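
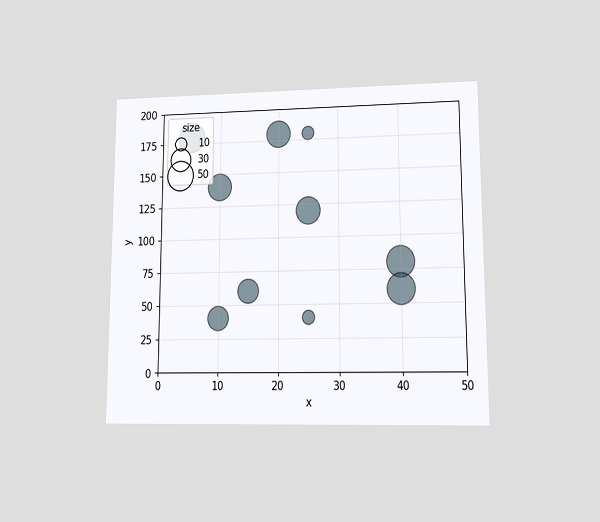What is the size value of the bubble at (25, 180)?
The chart is viewed at a slight angle. Matching the bubble at (25, 180) against the size legend gives 10.

10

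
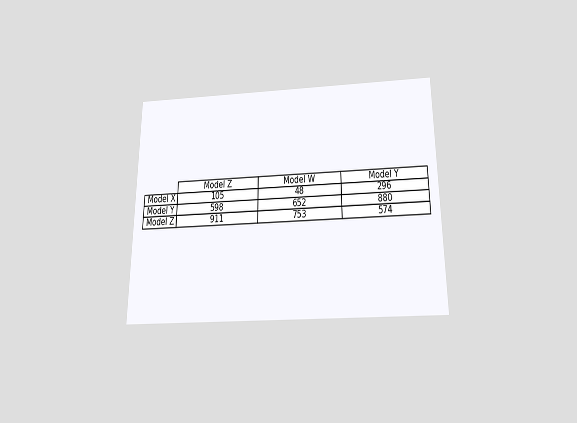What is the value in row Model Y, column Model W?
The chart is viewed slightly from below. The (Model Y, Model W) cell reads 652.

652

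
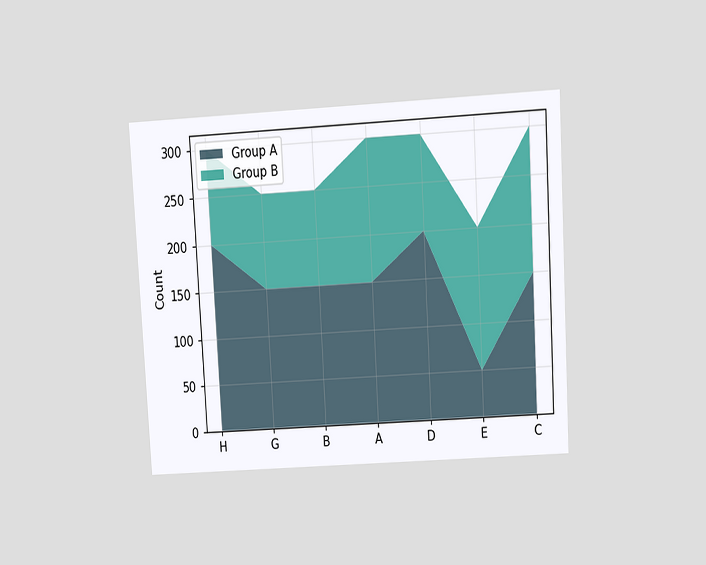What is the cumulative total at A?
The chart is tilted about 3° counter-clockwise and viewed at a slight angle. The stacked total at A reaches 300.

300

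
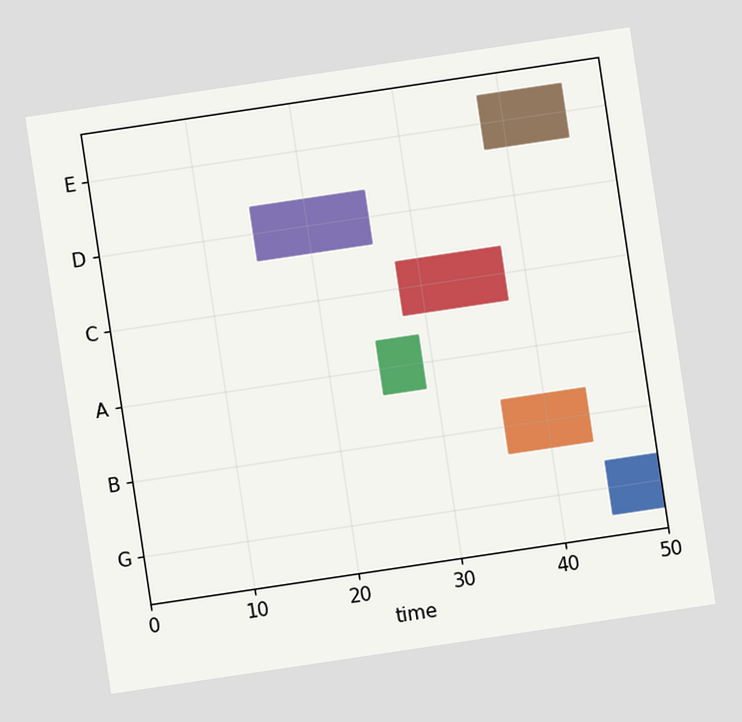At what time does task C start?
28

The chart is tilted about 8° counter-clockwise. The C bar begins at t=28.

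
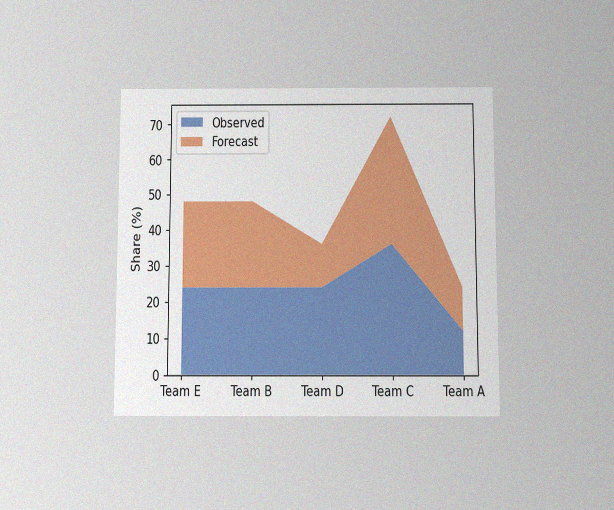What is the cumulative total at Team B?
The chart is viewed slightly from below, with some photo noise. The stacked total at Team B reaches 48%.

48%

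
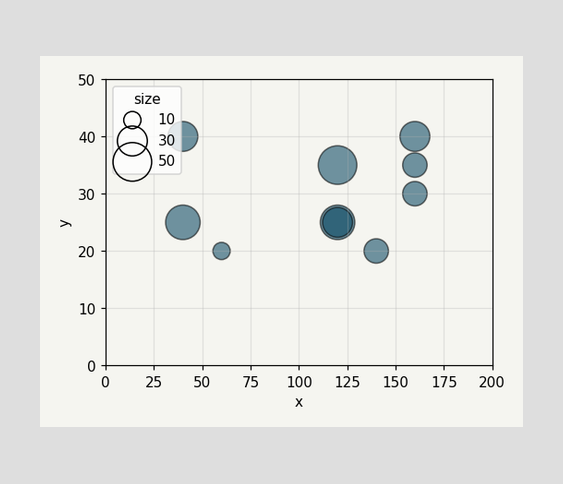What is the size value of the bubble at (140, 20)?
20

Matching the bubble at (140, 20) against the size legend gives 20.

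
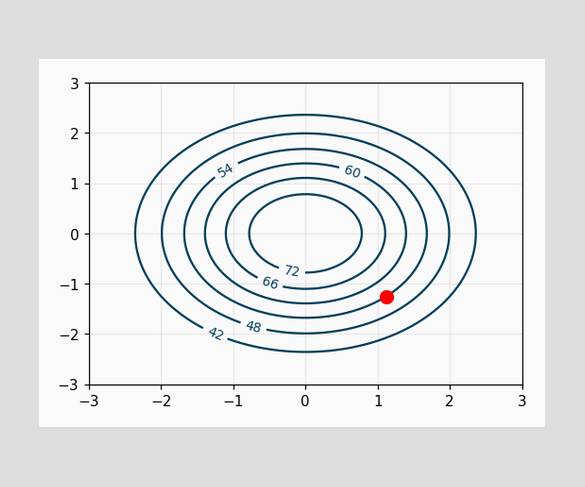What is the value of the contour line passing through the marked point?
54

The marked point sits on the contour labelled 54.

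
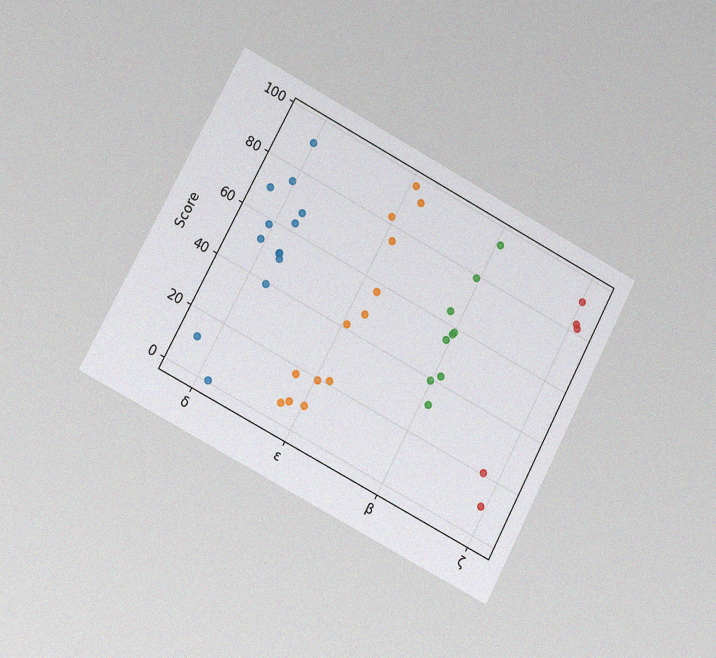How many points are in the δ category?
The chart is tilted about 28° clockwise and viewed at a slight angle, with some photo noise. Counting the markers in the δ column gives 13.

13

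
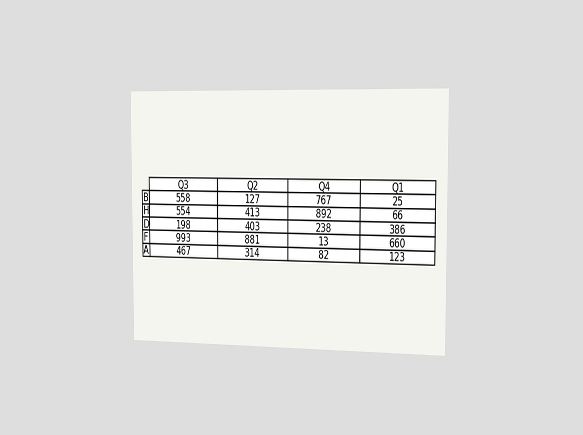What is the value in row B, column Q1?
The chart is viewed slightly from the right. The (B, Q1) cell reads 25.

25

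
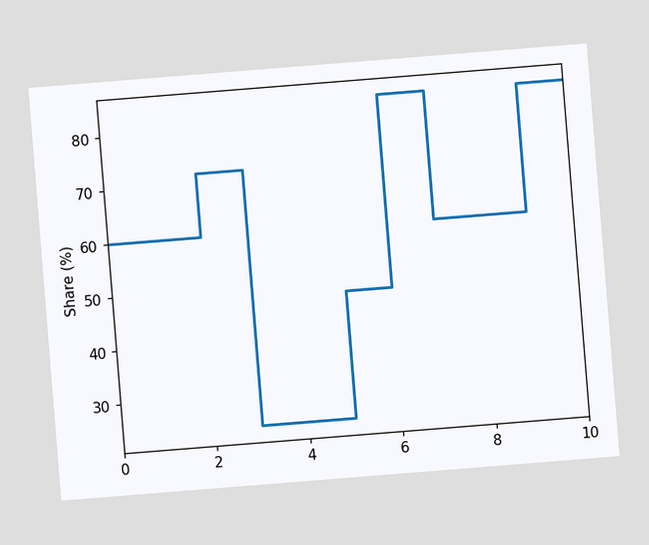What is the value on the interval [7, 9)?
The chart is tilted about 5° counter-clockwise. On [7, 9) the step sits at 60%.

60%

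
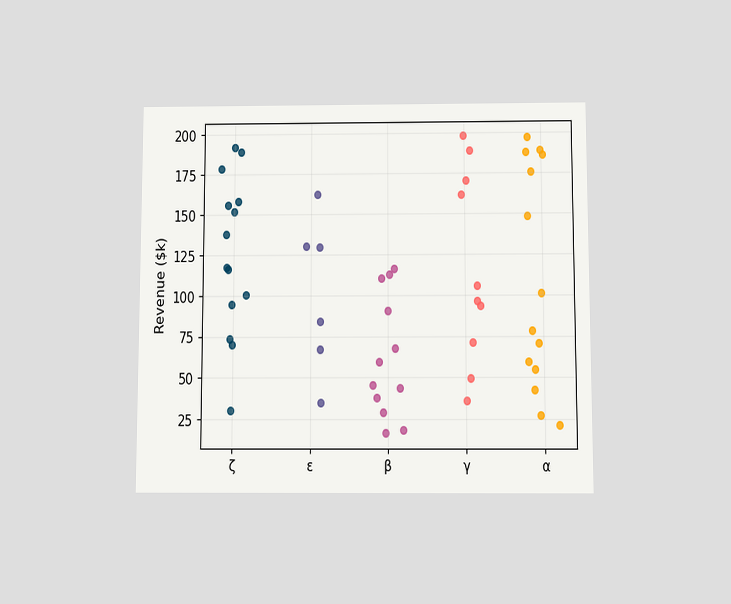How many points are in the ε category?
The chart is viewed slightly from below. Counting the markers in the ε column gives 6.

6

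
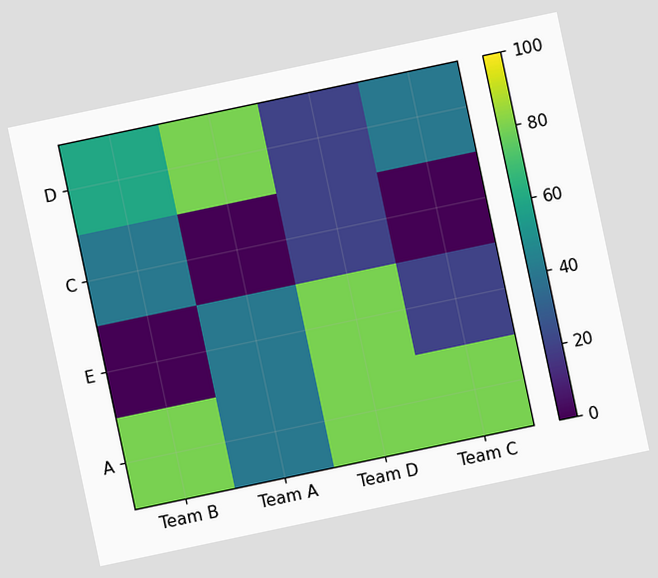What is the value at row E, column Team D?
80

The chart is tilted about 12° counter-clockwise. Matching cell (E, Team D) against the colorbar gives 80.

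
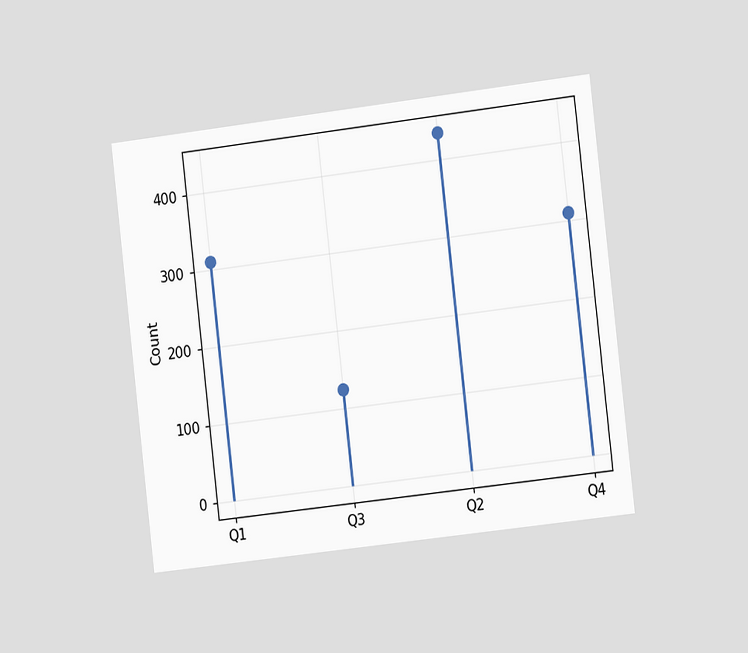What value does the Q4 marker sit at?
The chart is tilted about 7° counter-clockwise and viewed slightly from the right. The Q4 marker sits at 310.

310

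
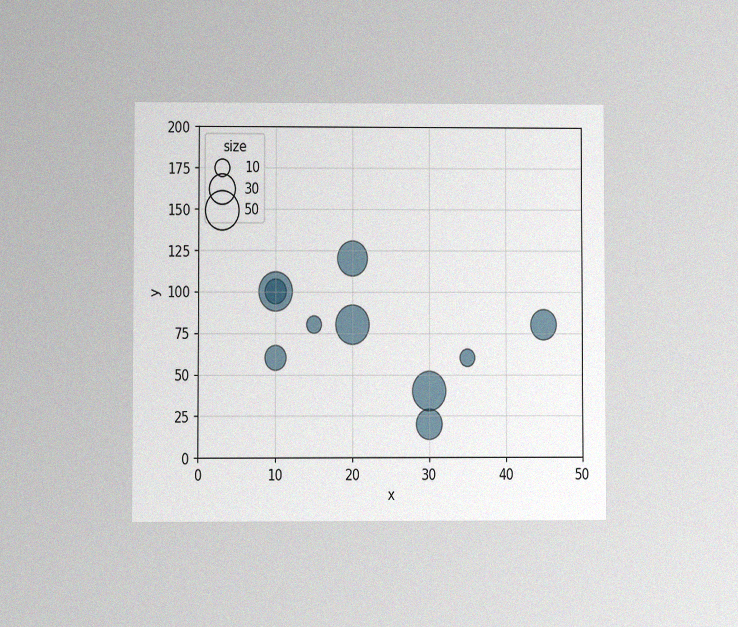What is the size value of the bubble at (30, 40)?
The chart is viewed at a slight angle, with some photo noise. Matching the bubble at (30, 40) against the size legend gives 50.

50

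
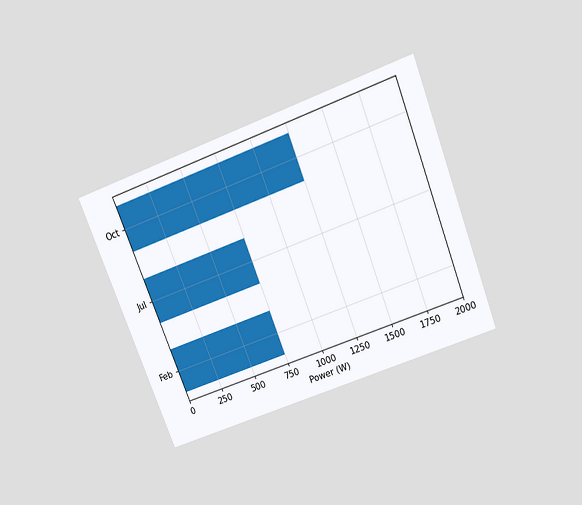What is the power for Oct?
The chart is tilted about 21° counter-clockwise and viewed slightly from above. Reading along the chart's x-axis, the Oct bar reaches 1250W.

1250W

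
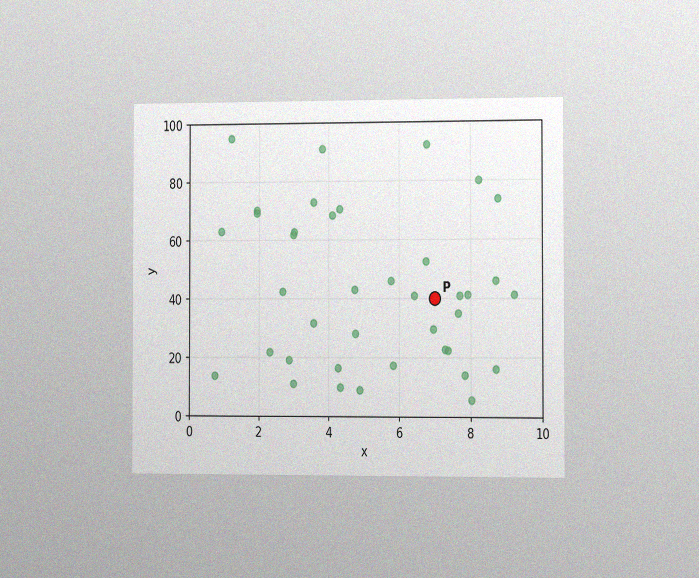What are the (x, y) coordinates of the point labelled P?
(7, 40)

The chart is viewed slightly from the right, with some photo noise. Following the gridlines from P to each axis, P sits at (7, 40).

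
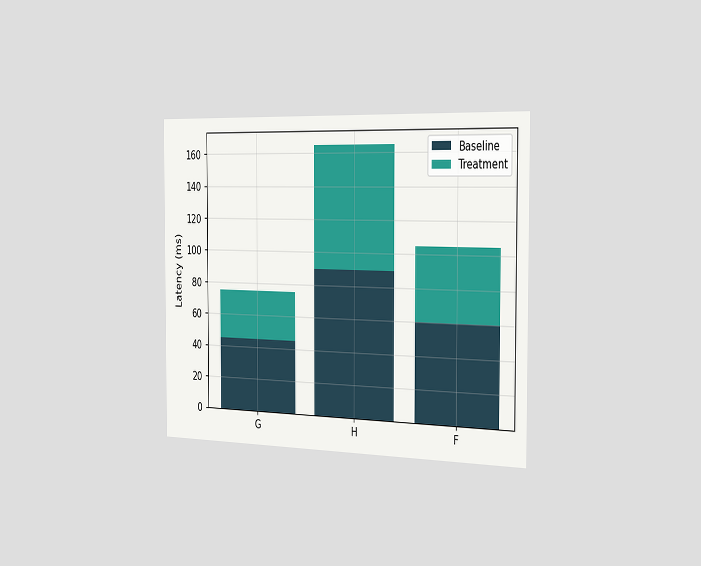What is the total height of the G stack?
75ms

The chart is viewed slightly from the right. The G stack's top reaches 75ms on the y-axis.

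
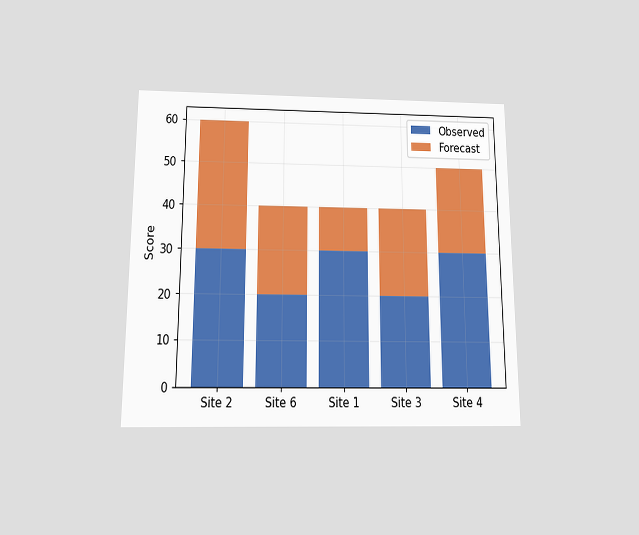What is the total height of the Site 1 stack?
40

The chart is viewed slightly from below. The Site 1 stack's top reaches 40 on the y-axis.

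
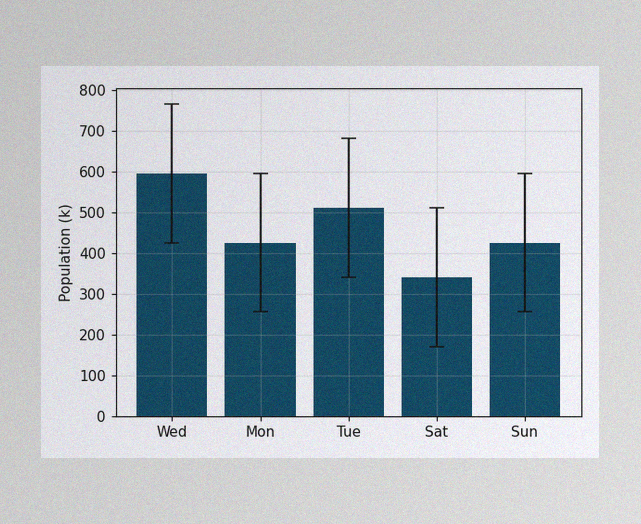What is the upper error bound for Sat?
The image has some photo noise and uneven lighting. The Sat bar's upper whisker reaches 510k.

510k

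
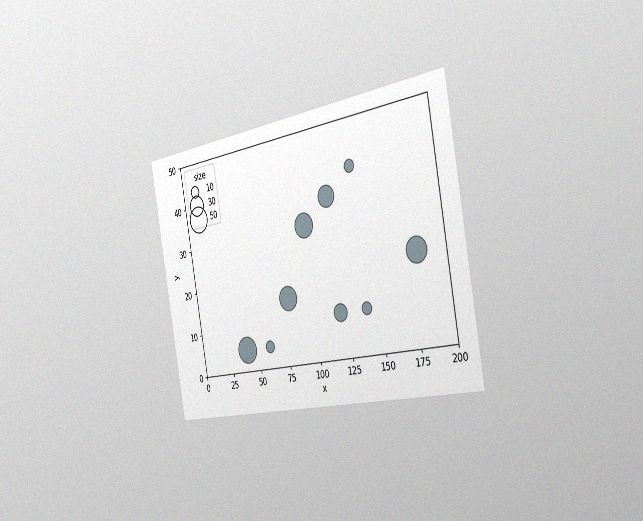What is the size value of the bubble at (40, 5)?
50

The chart is tilted about 10° counter-clockwise and viewed slightly from the right, with some photo noise. Matching the bubble at (40, 5) against the size legend gives 50.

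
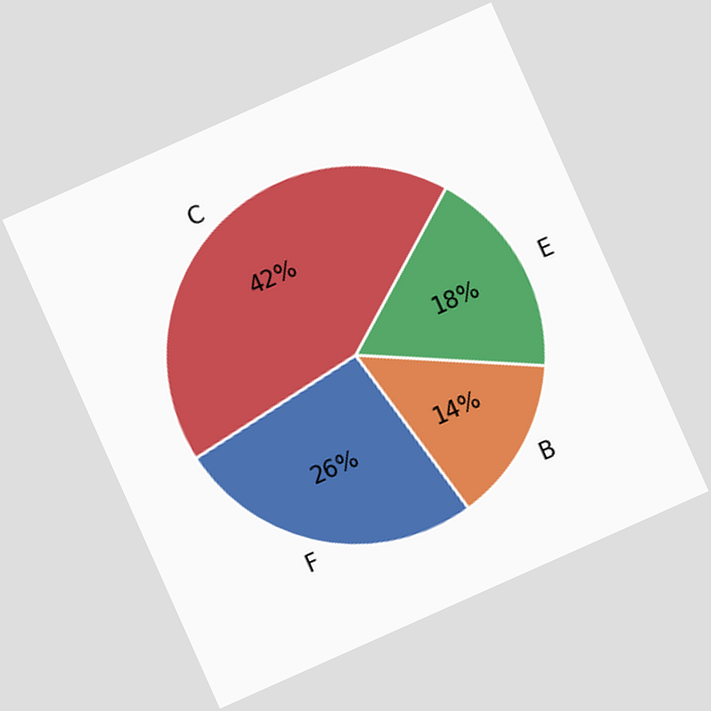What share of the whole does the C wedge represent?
The chart is tilted about 24° counter-clockwise. The C slice takes up 42% of the pie.

42%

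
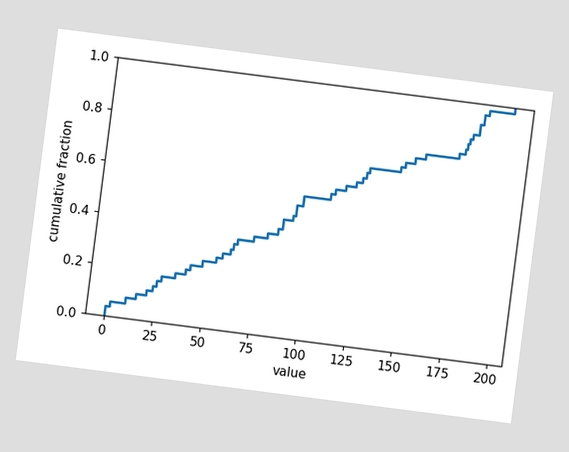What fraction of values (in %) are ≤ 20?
12%

The chart is tilted about 7° clockwise. At x=20 the ECDF step is at 12%.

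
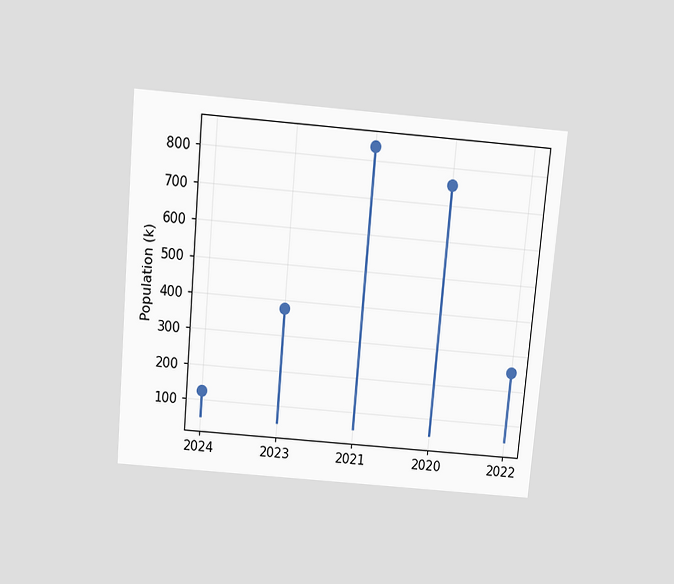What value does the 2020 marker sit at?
The chart is tilted about 5° clockwise and viewed slightly from above. The 2020 marker sits at 756k.

756k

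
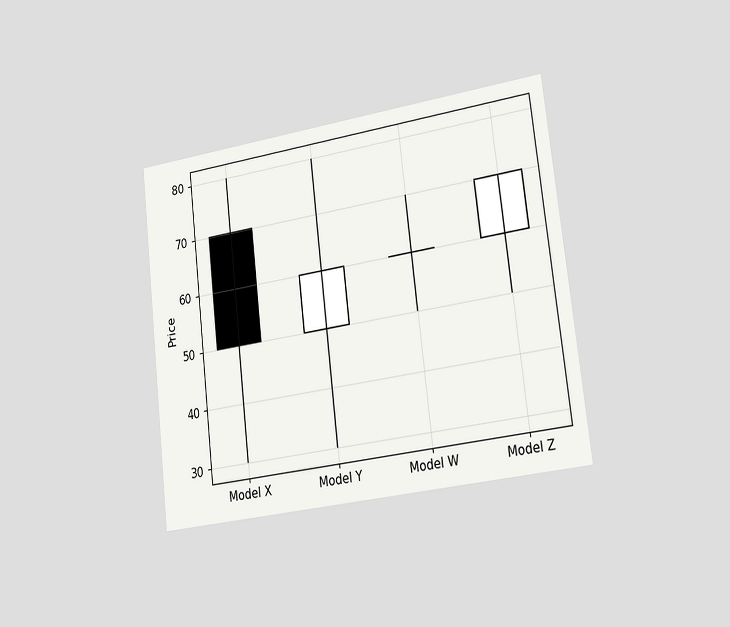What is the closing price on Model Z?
70

The chart is tilted about 7° counter-clockwise and viewed slightly from the right. The Model Z candle closes at 70.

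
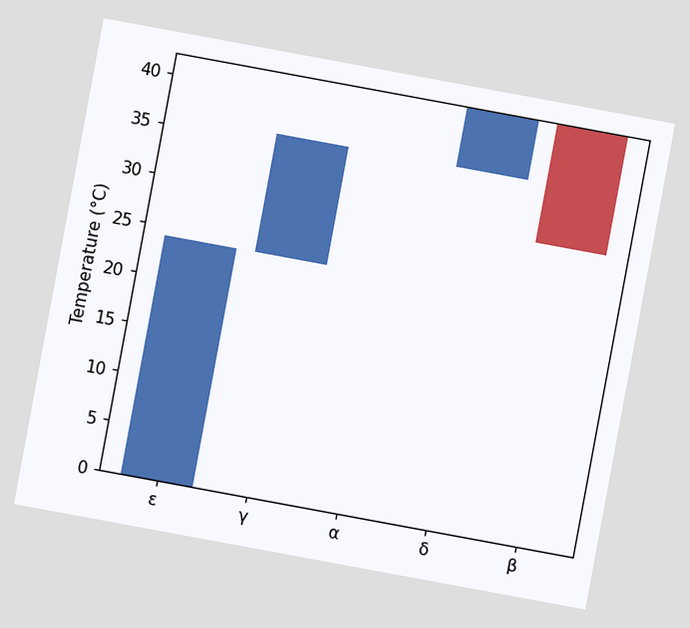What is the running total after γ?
36°C

The chart is tilted about 10° clockwise. After γ the running total reaches 36°C.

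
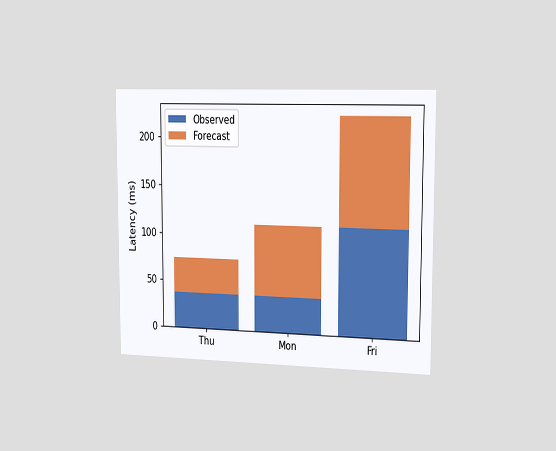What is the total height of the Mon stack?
111ms

The chart is viewed slightly from the right. The Mon stack's top reaches 111ms on the y-axis.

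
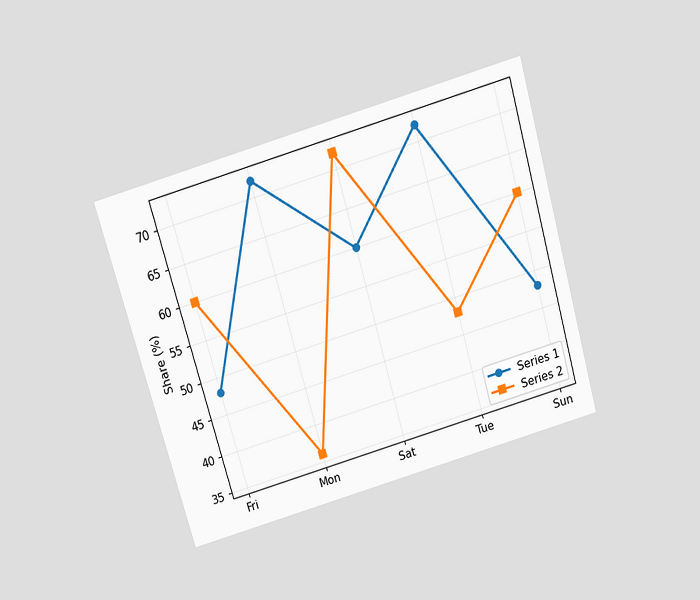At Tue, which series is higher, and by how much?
The chart is tilted about 16° counter-clockwise and viewed slightly from above. At Tue, Series 1 sits above the other line by 24%.

Series 1, by 24%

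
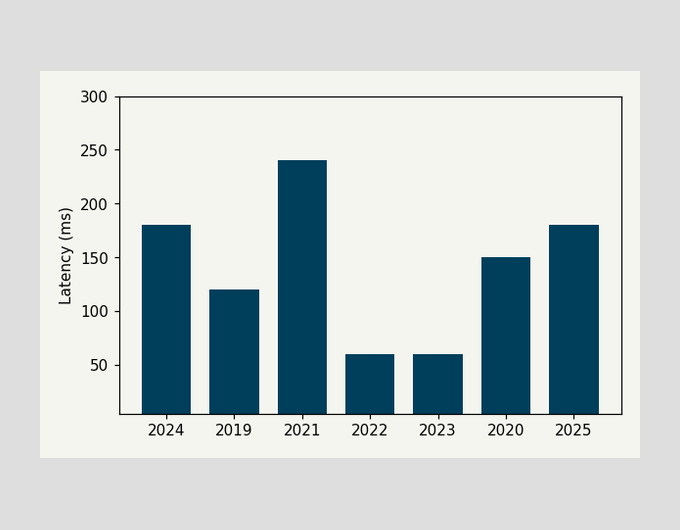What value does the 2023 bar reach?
Reading along the chart's y-axis, the 2023 bar reaches 60ms.

60ms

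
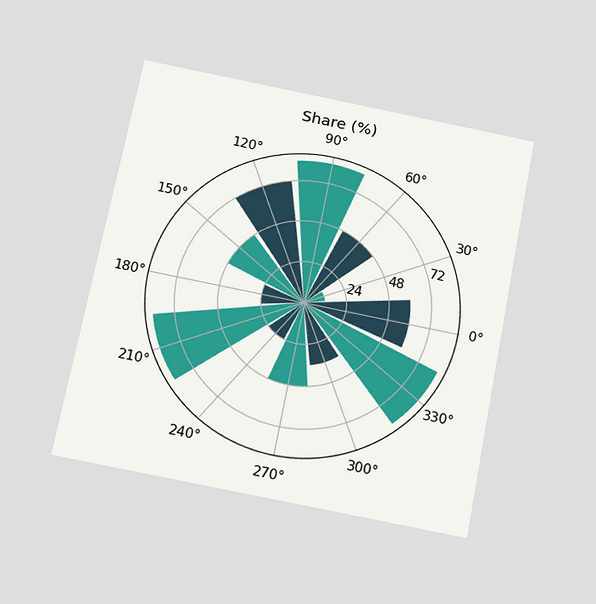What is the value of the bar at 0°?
60%

The chart is tilted about 11° clockwise and viewed slightly from below. The bar at 0° reaches 60% on the radial axis.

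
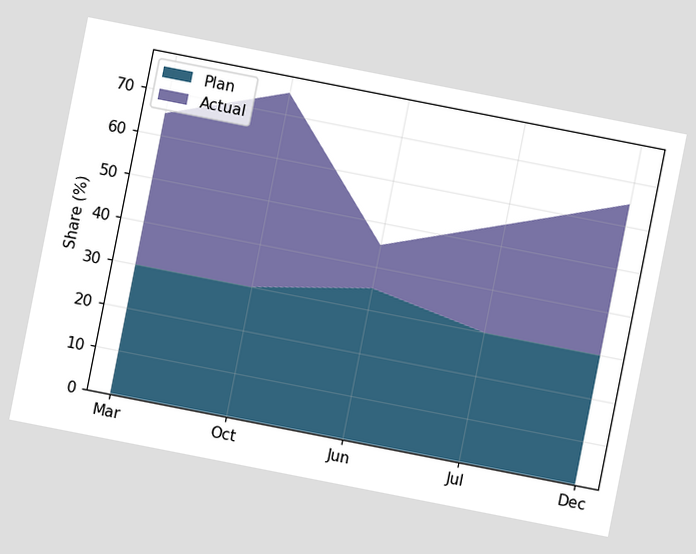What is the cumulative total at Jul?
The chart is tilted about 11° clockwise. The stacked total at Jul reaches 55%.

55%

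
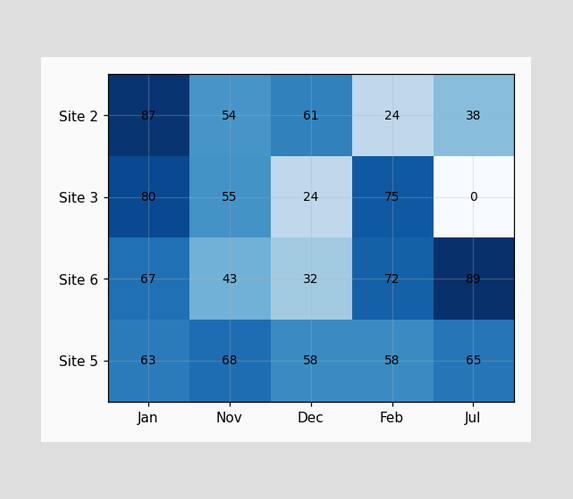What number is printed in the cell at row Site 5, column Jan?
The (Site 5, Jan) cell reads 63.

63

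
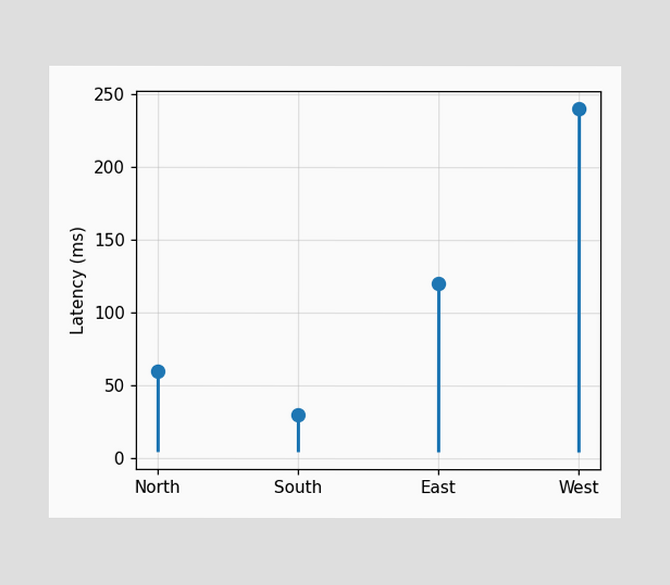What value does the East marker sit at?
120ms

The East marker sits at 120ms.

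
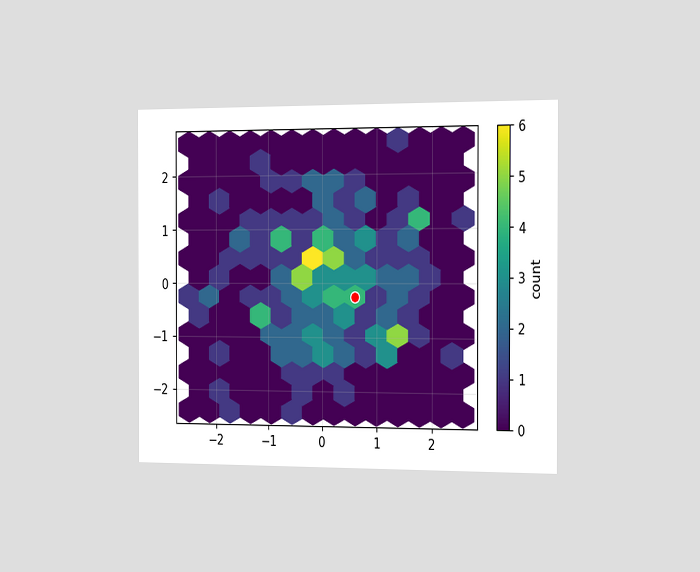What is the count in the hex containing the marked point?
The chart is viewed slightly from the right. The marked hex reads 4 on the colorbar.

4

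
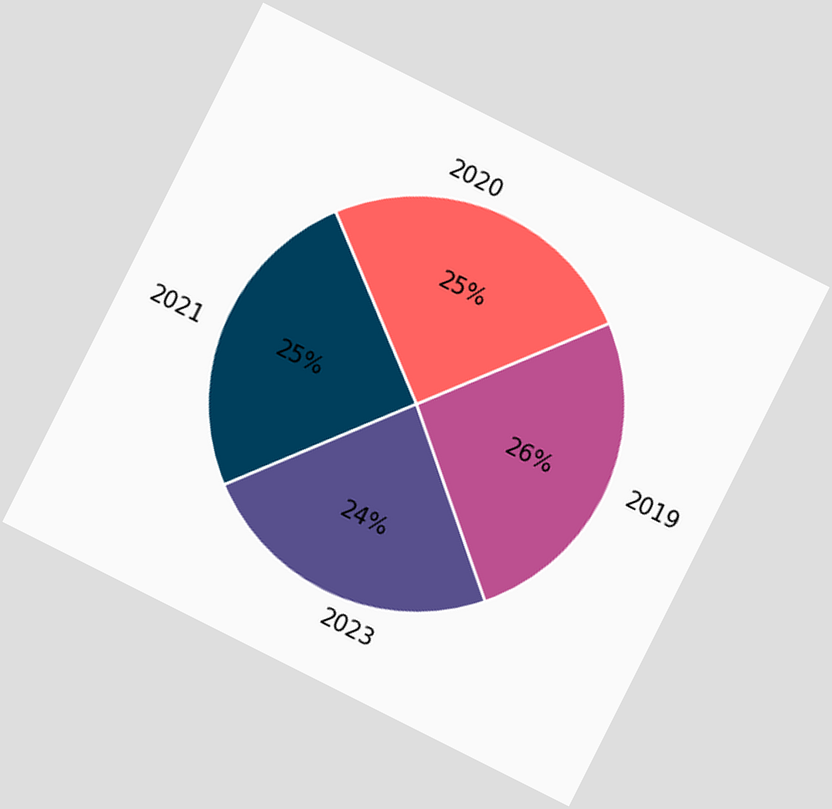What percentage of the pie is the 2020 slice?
The chart is tilted about 27° clockwise. The 2020 slice takes up 25% of the pie.

25%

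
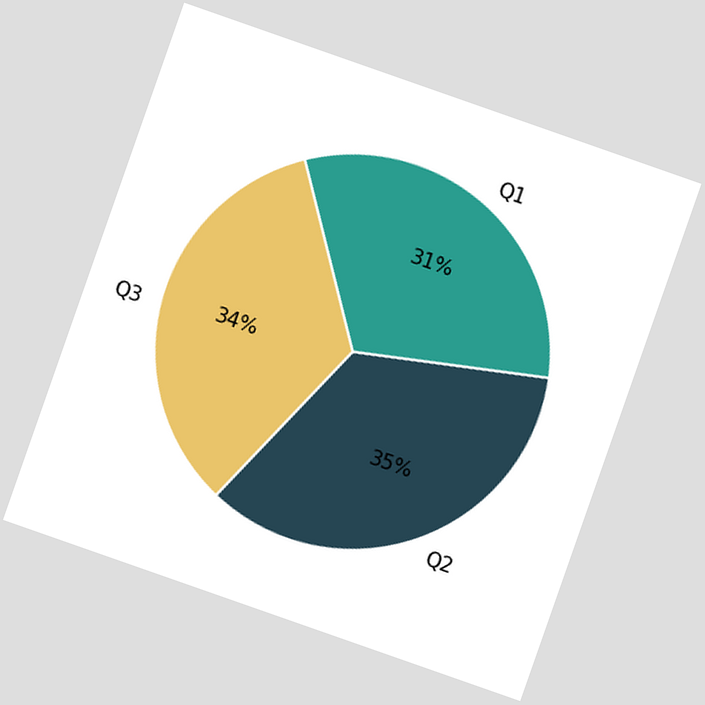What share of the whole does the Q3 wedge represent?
The chart is tilted about 19° clockwise. The Q3 slice takes up 34% of the pie.

34%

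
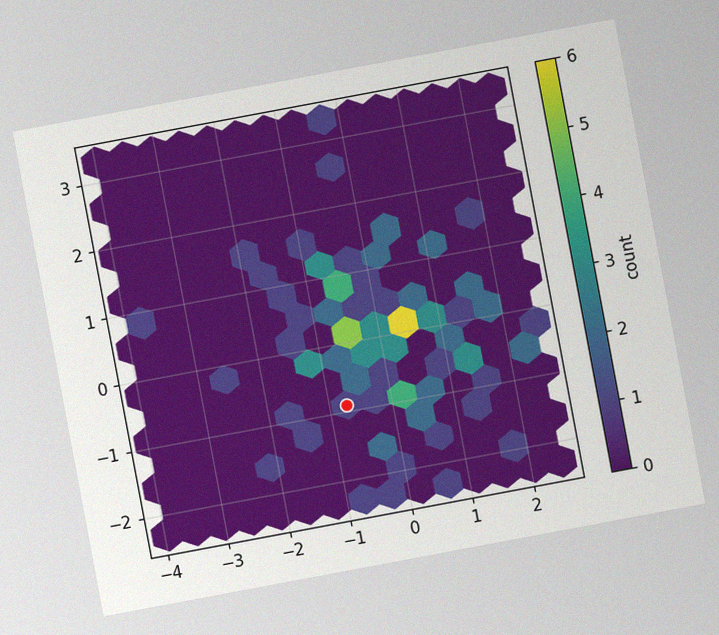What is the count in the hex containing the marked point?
The chart is tilted about 11° counter-clockwise, with some photo noise. The marked hex reads 1 on the colorbar.

1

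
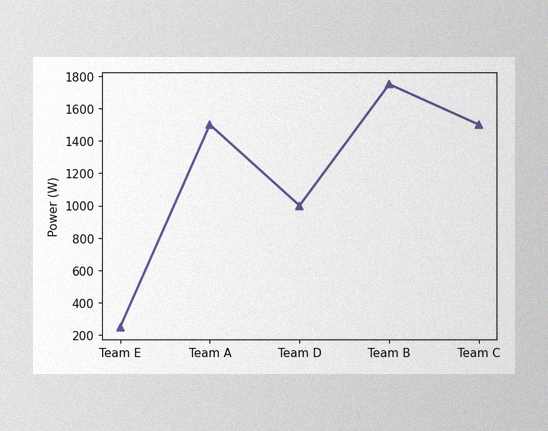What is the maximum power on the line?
1750W

The image has some photo noise and uneven lighting. The highest point is at Team B, and reading across to the y-axis gives 1750W.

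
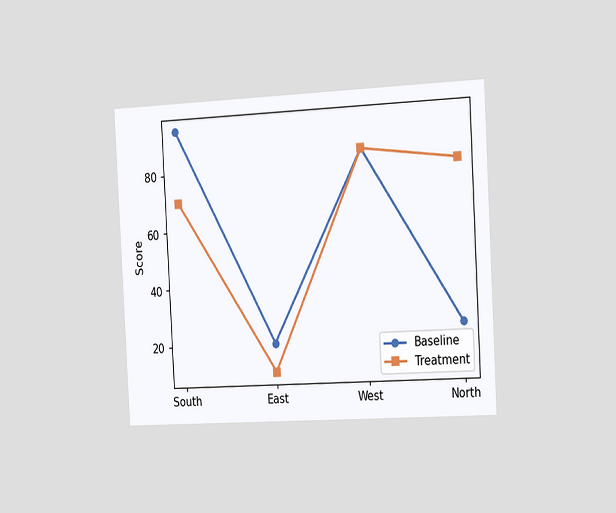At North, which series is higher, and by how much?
The chart is tilted about 3° counter-clockwise and viewed slightly from the right. At North, Treatment sits above the other line by 55.

Treatment, by 55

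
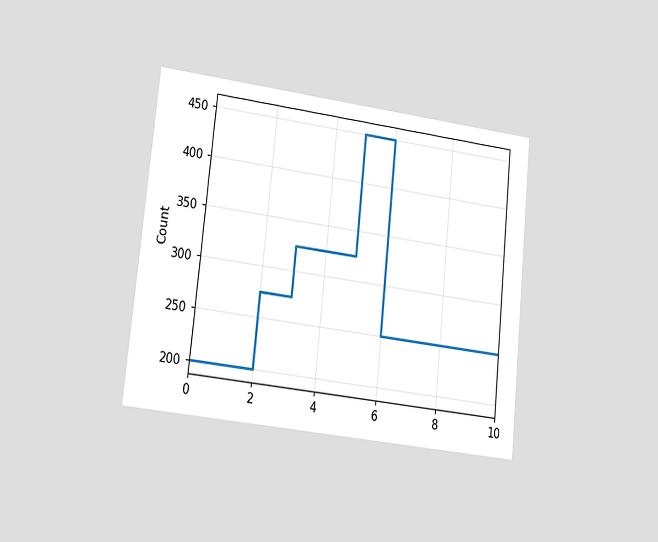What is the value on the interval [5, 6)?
The chart is tilted about 6° clockwise and viewed slightly from the left. On [5, 6) the step sits at 450.

450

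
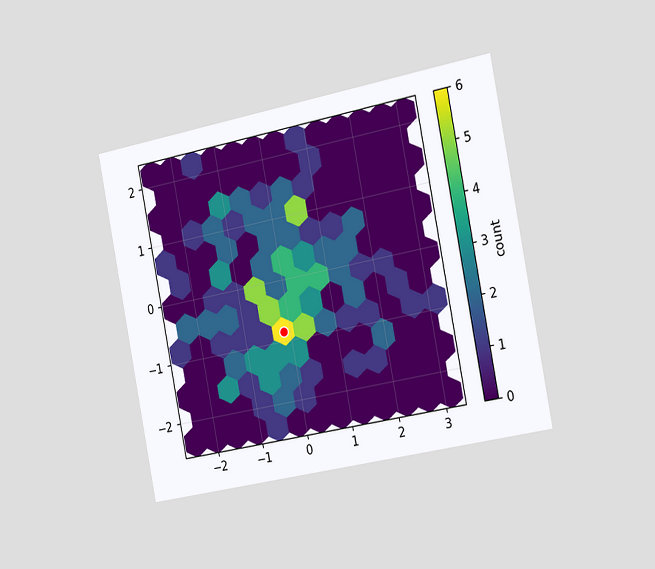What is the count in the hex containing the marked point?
6

The chart is tilted about 11° counter-clockwise and viewed slightly from the right. The marked hex reads 6 on the colorbar.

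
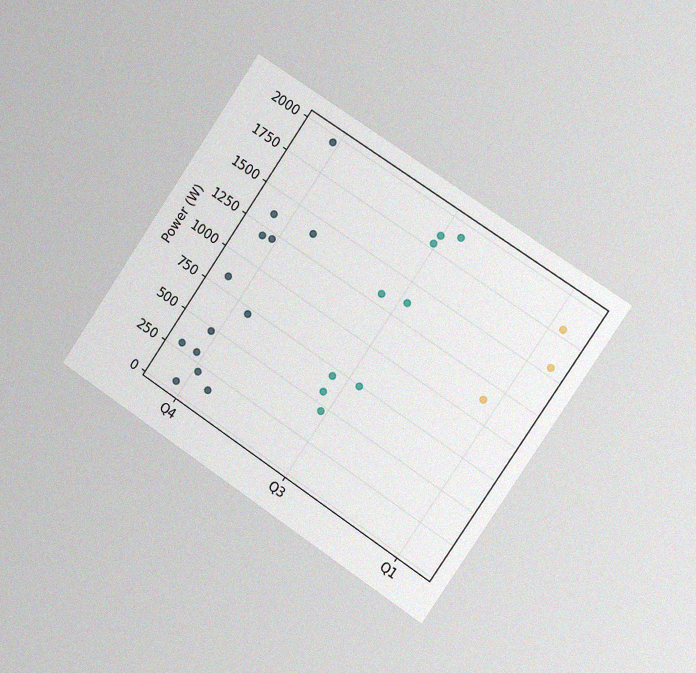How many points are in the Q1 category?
3

The chart is tilted about 34° clockwise and viewed slightly from the right, with some photo noise. Counting the markers in the Q1 column gives 3.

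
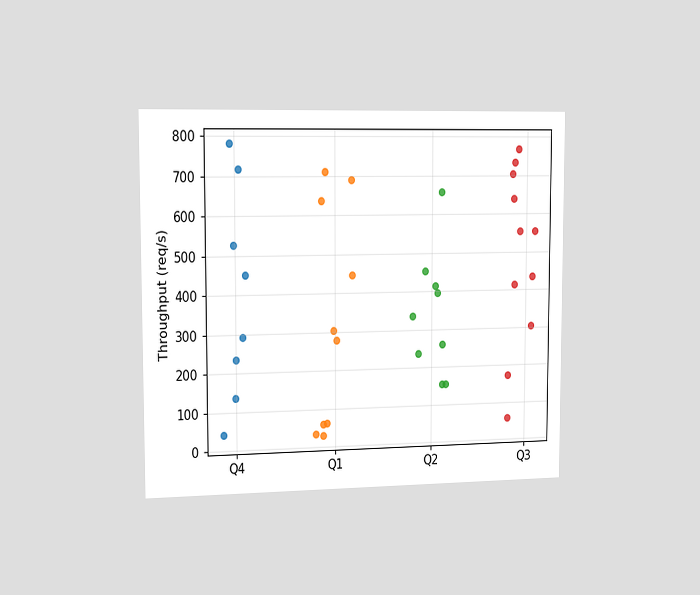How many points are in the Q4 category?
The chart is viewed slightly from the left. Counting the markers in the Q4 column gives 8.

8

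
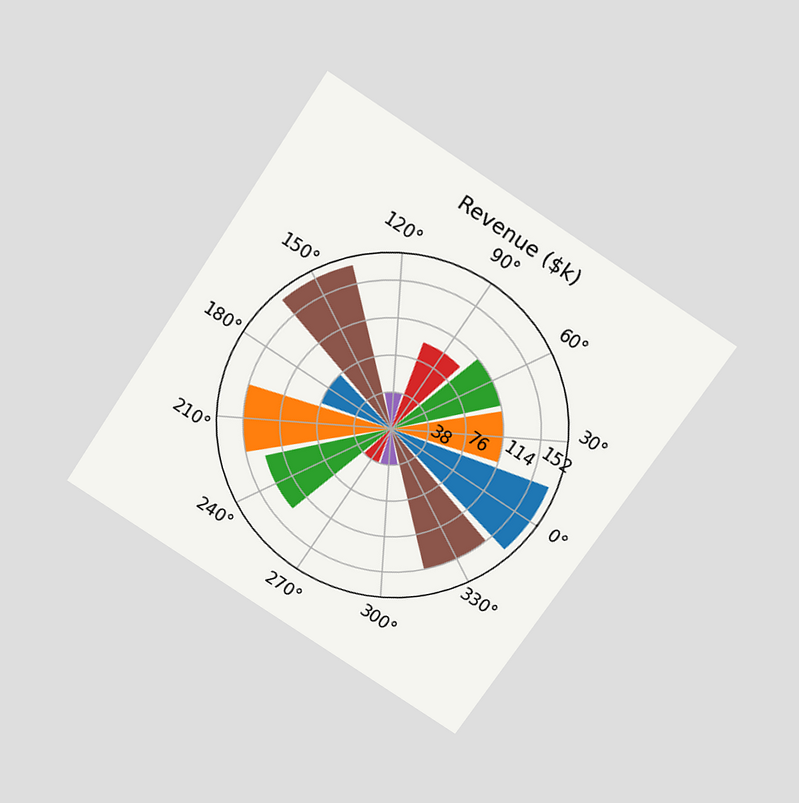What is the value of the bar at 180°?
$76k

The chart is tilted about 34° clockwise and viewed slightly from above. The bar at 180° reaches $76k on the radial axis.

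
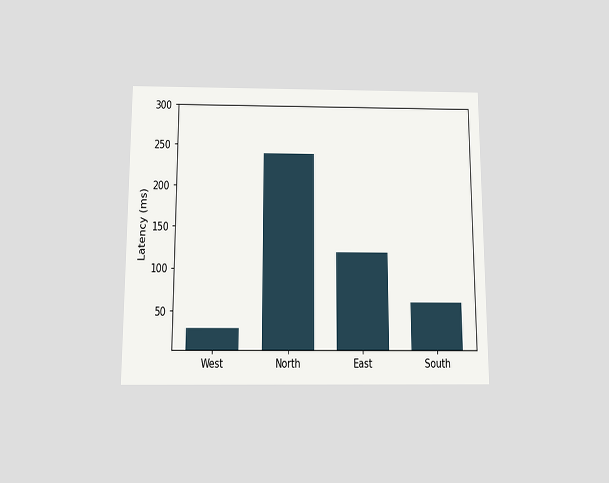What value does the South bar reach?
The chart is viewed slightly from below. Reading along the chart's y-axis, the South bar reaches 60ms.

60ms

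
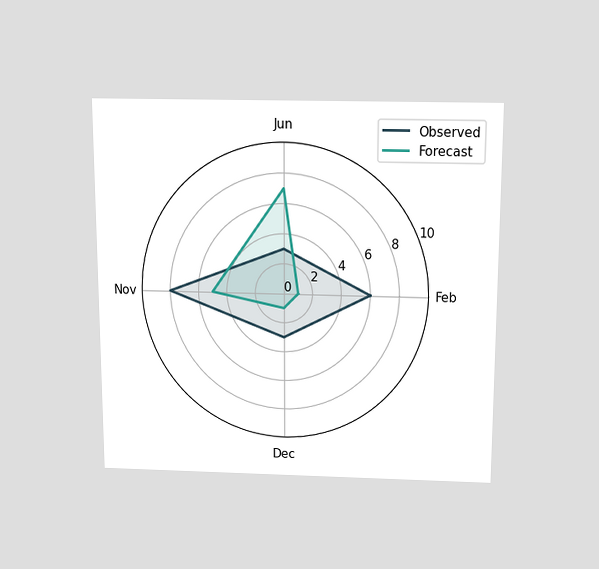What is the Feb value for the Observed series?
6

The chart is viewed slightly from above. On the Feb axis, Observed reaches 6.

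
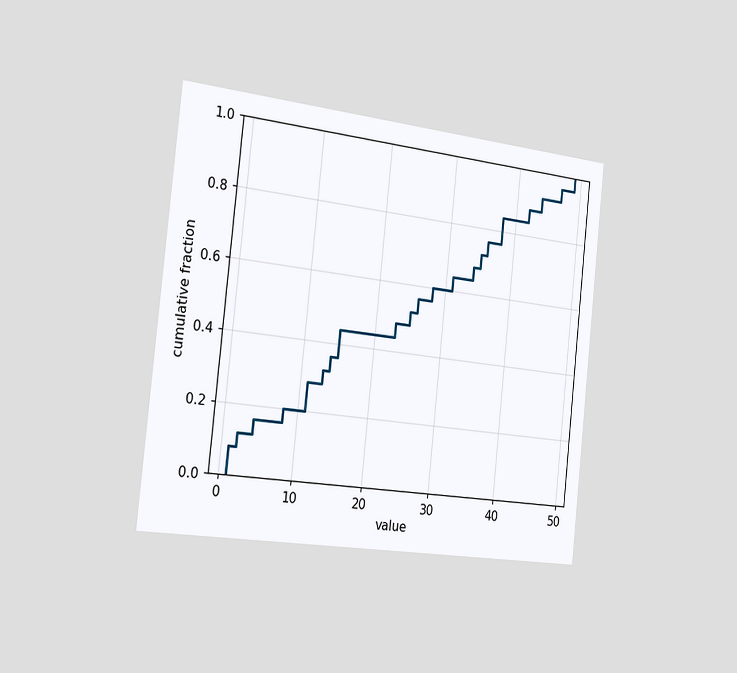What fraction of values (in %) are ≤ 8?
20%

The chart is tilted about 6° clockwise and viewed slightly from the left. At x=8 the ECDF step is at 20%.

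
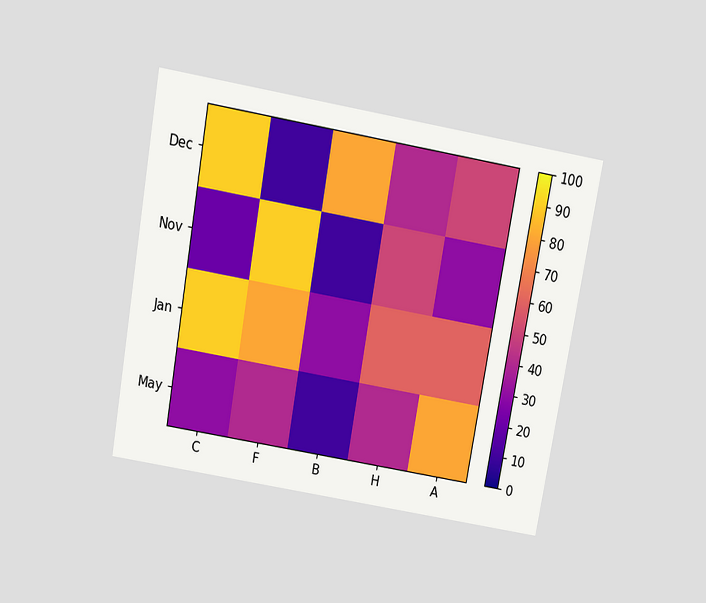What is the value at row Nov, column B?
10

The chart is tilted about 10° clockwise and viewed slightly from above. Matching cell (Nov, B) against the colorbar gives 10.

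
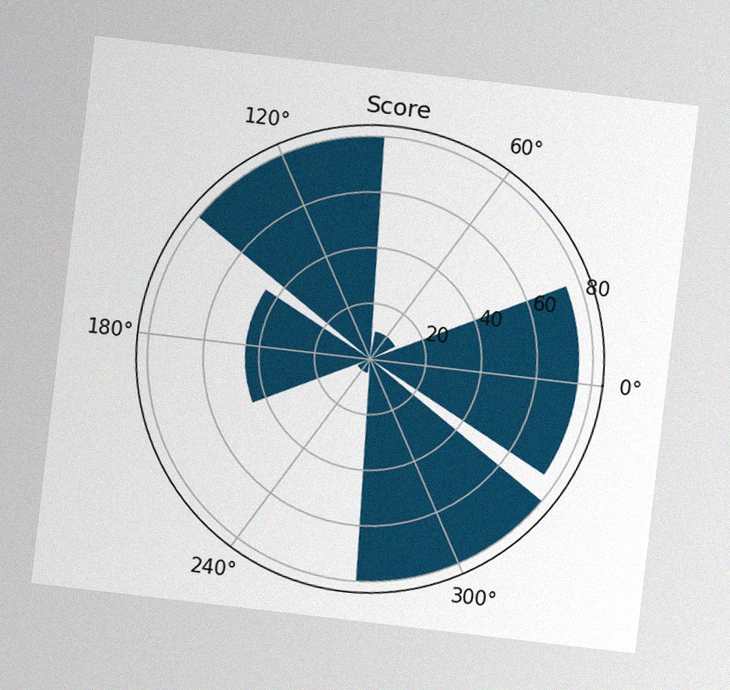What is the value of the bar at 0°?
75

The chart is tilted about 7° clockwise, with some photo noise. The bar at 0° reaches 75 on the radial axis.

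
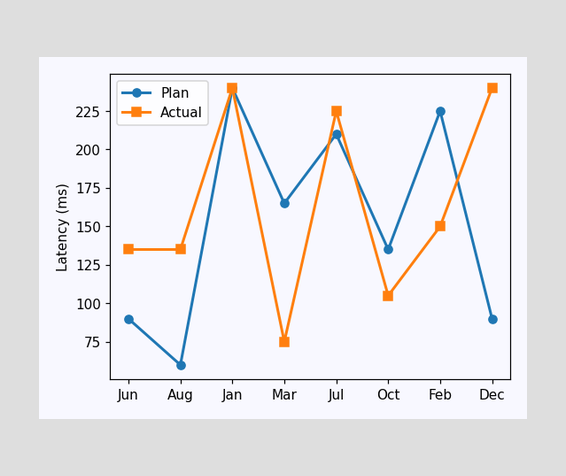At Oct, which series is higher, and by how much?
Plan, by 30ms

At Oct, Plan sits above the other line by 30ms.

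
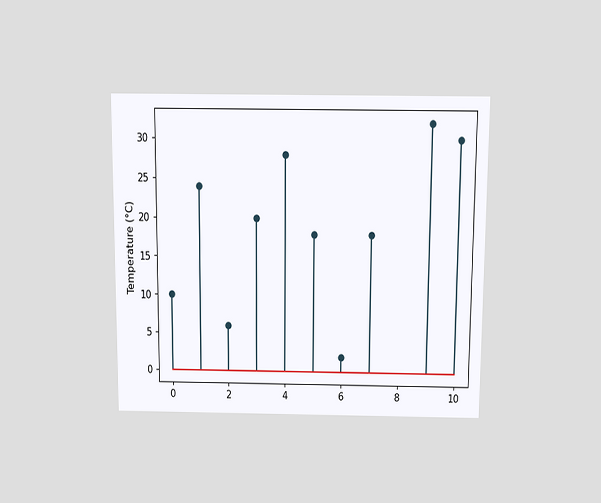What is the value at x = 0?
10°C

The chart is viewed slightly from above. The stem at x=0 reaches 10°C.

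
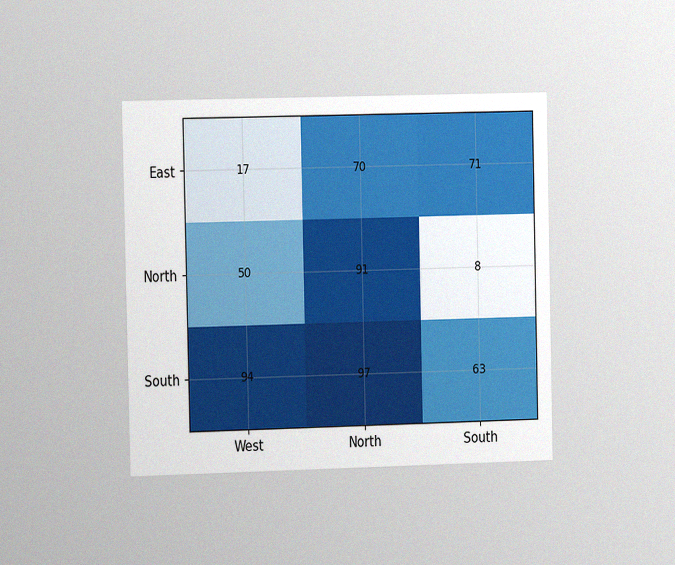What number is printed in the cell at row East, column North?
70

The chart is viewed slightly from the left, with some photo noise. The (East, North) cell reads 70.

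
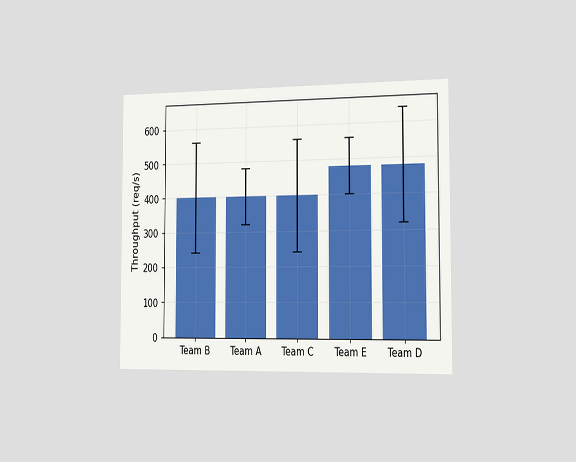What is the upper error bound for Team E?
560req/s

The chart is viewed slightly from the right. The Team E bar's upper whisker reaches 560req/s.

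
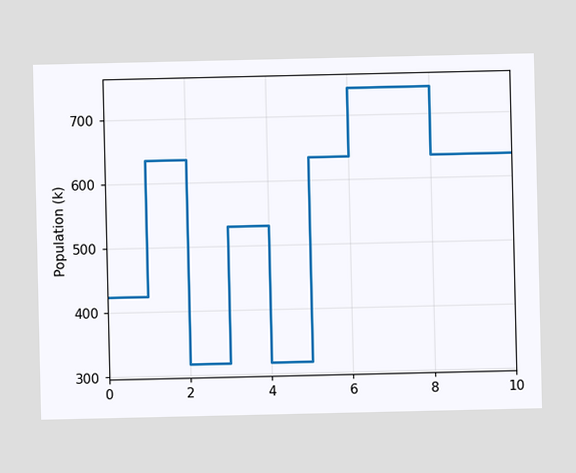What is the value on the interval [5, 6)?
On [5, 6) the step sits at 636k.

636k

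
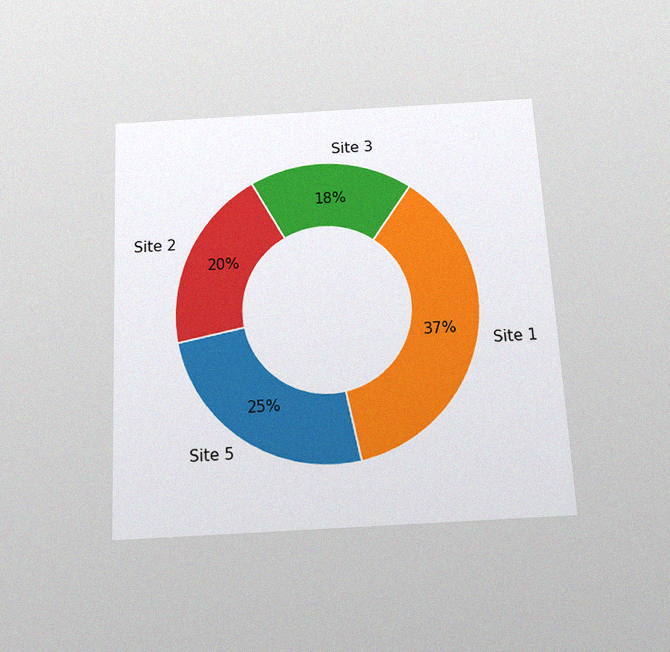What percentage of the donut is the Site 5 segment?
25%

The chart is tilted about 3° counter-clockwise and viewed slightly from below, with some photo noise. The Site 5 segment takes up 25% of the ring.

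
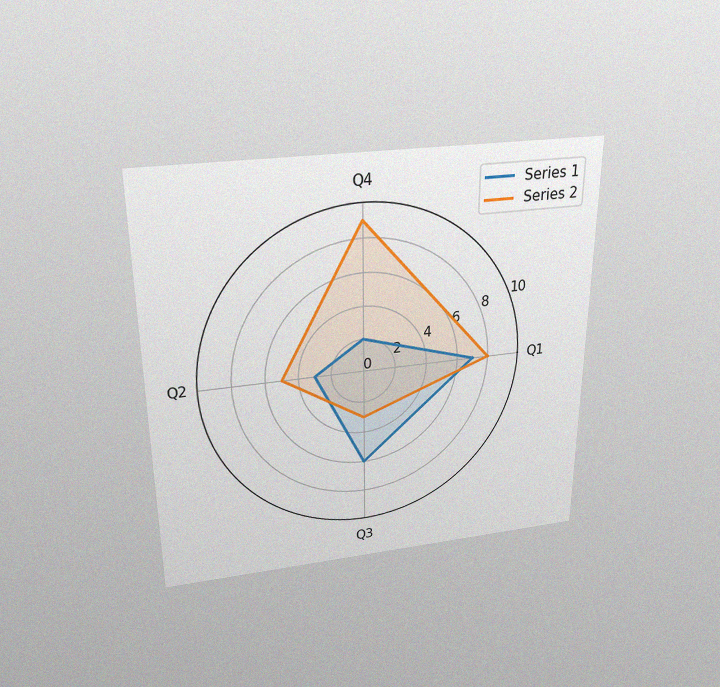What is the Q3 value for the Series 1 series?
The chart is viewed slightly from above, with some photo noise. On the Q3 axis, Series 1 reaches 6.

6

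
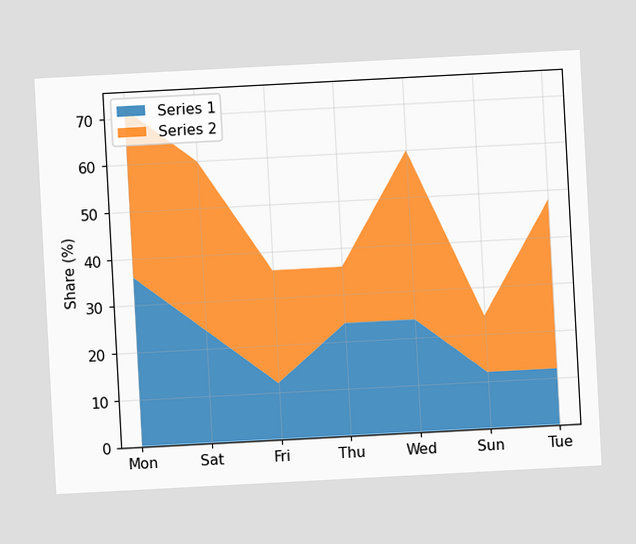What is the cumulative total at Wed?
60%

The chart is tilted about 3° counter-clockwise. The stacked total at Wed reaches 60%.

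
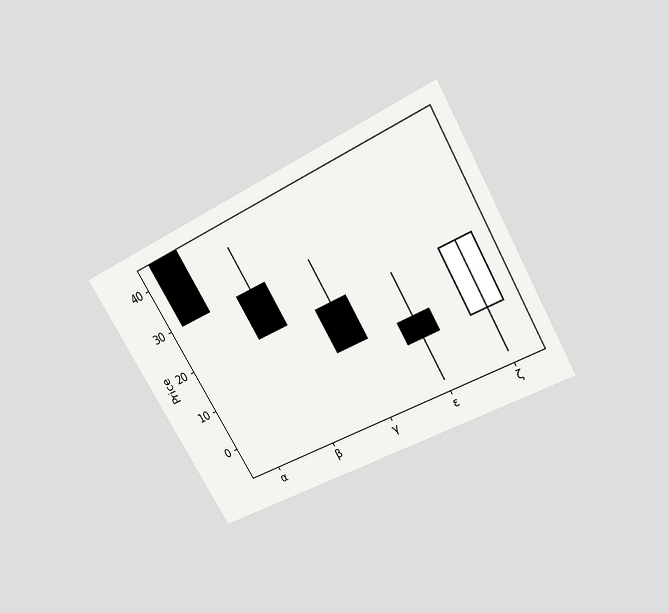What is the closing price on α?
30

The chart is tilted about 30° counter-clockwise and viewed slightly from above. The α candle closes at 30.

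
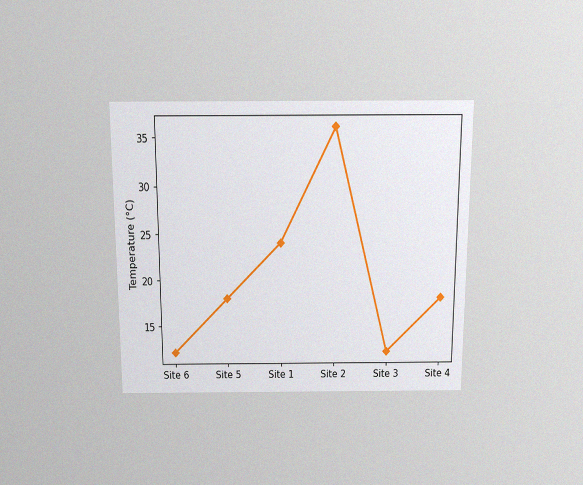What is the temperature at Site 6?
12°C

The chart is viewed slightly from above, with some photo noise. At Site 6, the line is at 12°C.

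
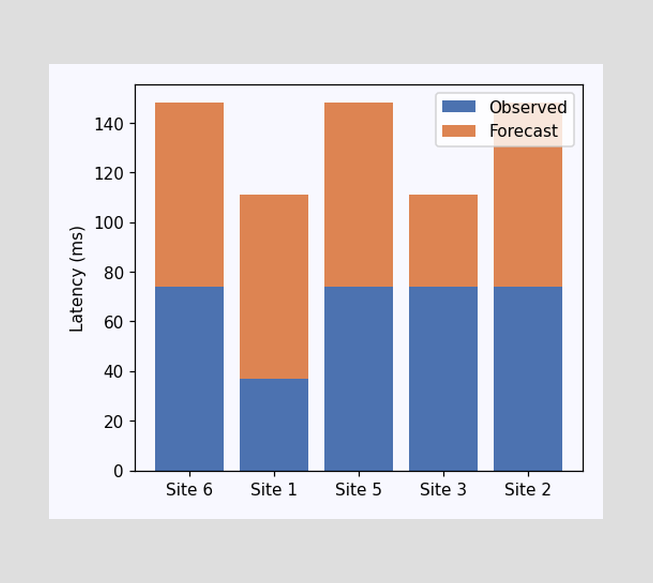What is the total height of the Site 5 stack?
The Site 5 stack's top reaches 148ms on the y-axis.

148ms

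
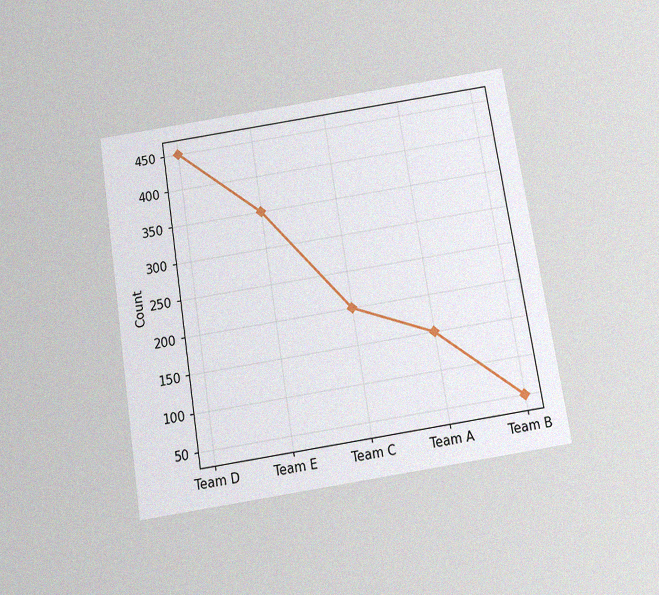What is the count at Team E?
The chart is tilted about 9° counter-clockwise and viewed slightly from below, with some photo noise. At Team E, the line is at 350.

350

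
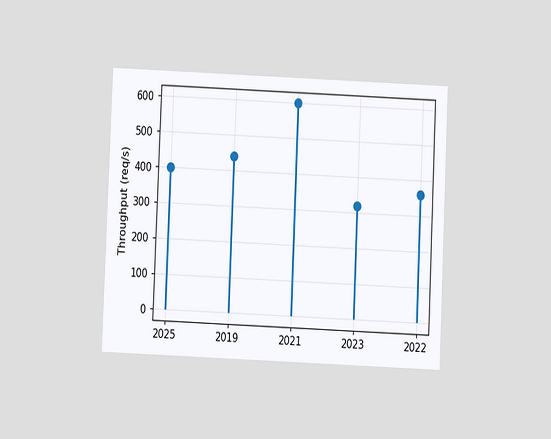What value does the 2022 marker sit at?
The chart is tilted about 2° clockwise and viewed at a slight angle. The 2022 marker sits at 360req/s.

360req/s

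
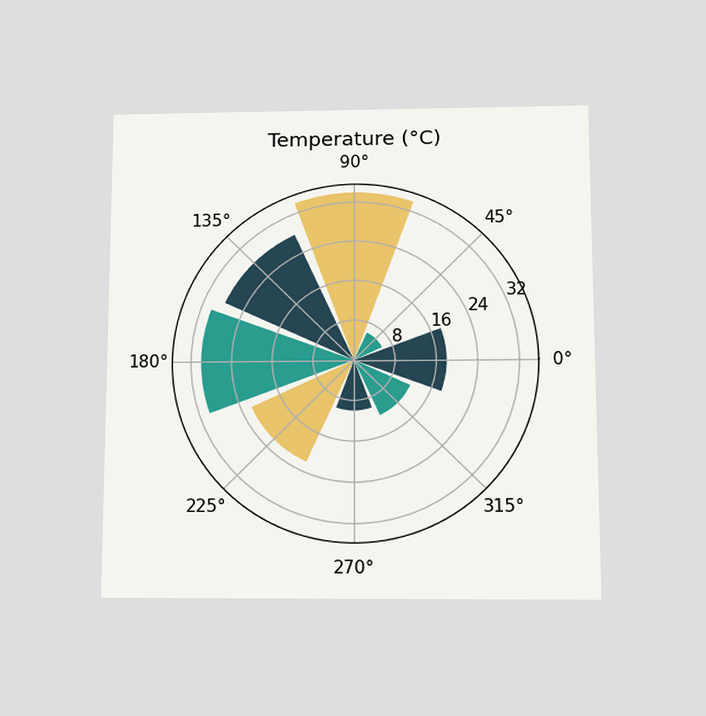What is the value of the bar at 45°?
6°C

The chart is viewed slightly from below. The bar at 45° reaches 6°C on the radial axis.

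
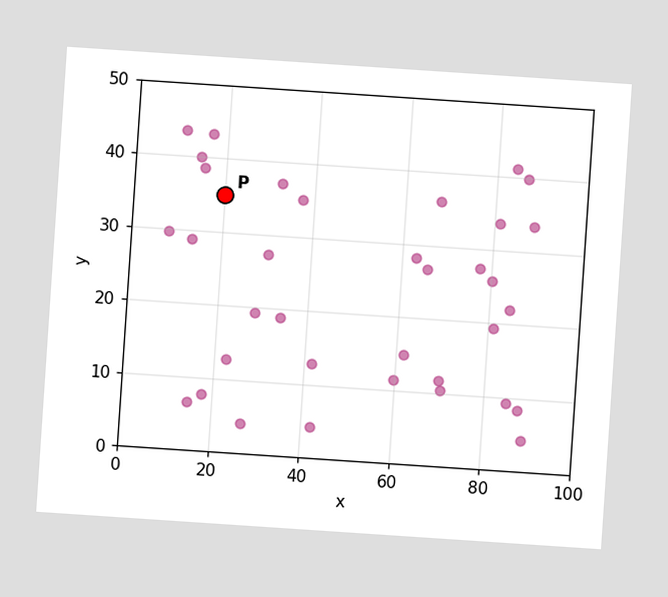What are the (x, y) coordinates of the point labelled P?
(20, 35)

The chart is tilted about 4° clockwise. Following the gridlines from P to each axis, P sits at (20, 35).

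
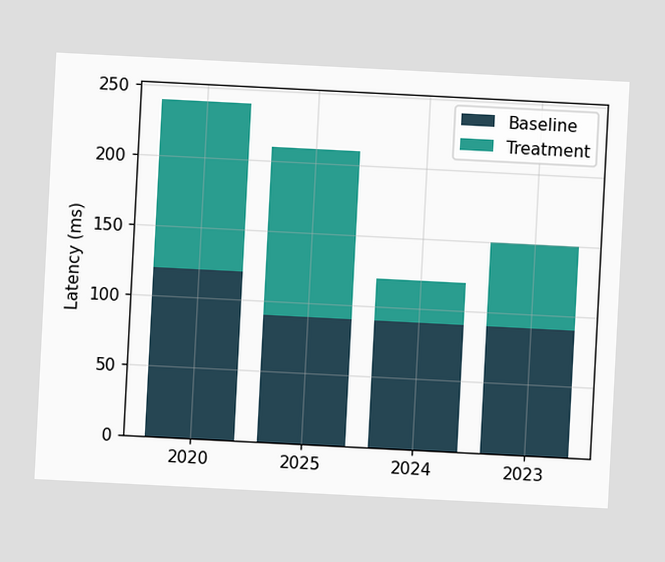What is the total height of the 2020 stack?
240ms

The chart is tilted about 3° clockwise. The 2020 stack's top reaches 240ms on the y-axis.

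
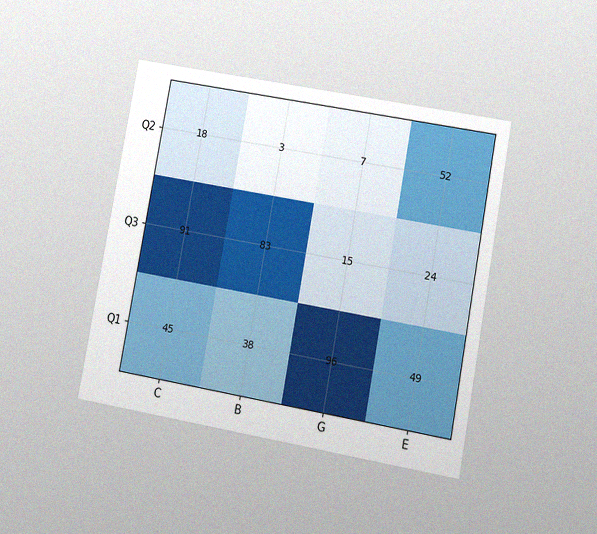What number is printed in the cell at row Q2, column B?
3

The chart is tilted about 10° clockwise and viewed at a slight angle, with some photo noise. The (Q2, B) cell reads 3.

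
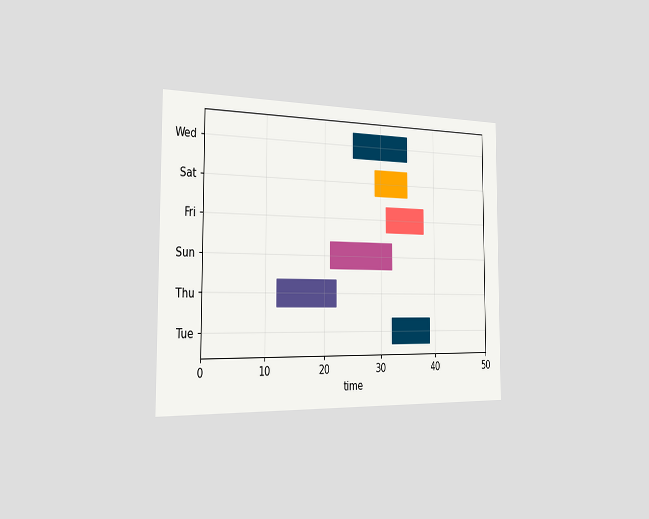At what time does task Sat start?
29

The chart is viewed slightly from the left. The Sat bar begins at t=29.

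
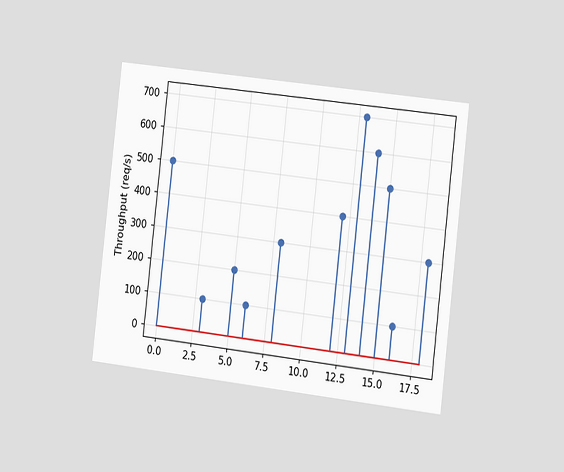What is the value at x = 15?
The chart is tilted about 7° clockwise and viewed slightly from the right. The stem at x=15 reaches 500req/s.

500req/s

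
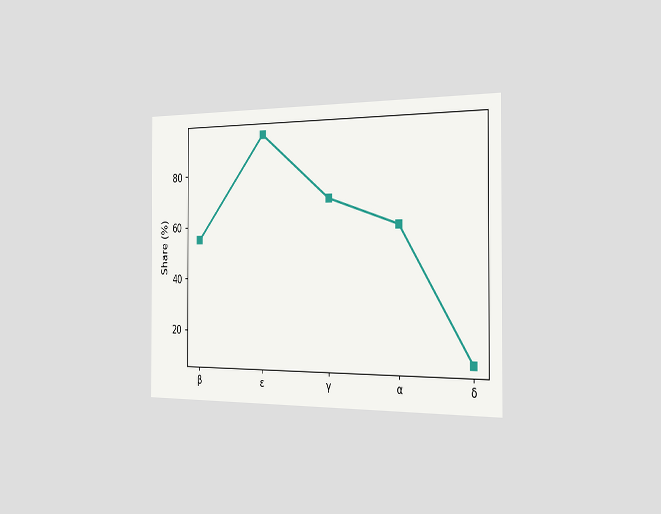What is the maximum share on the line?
95%

The chart is viewed slightly from the right. The highest point is at ε, and reading across to the y-axis gives 95%.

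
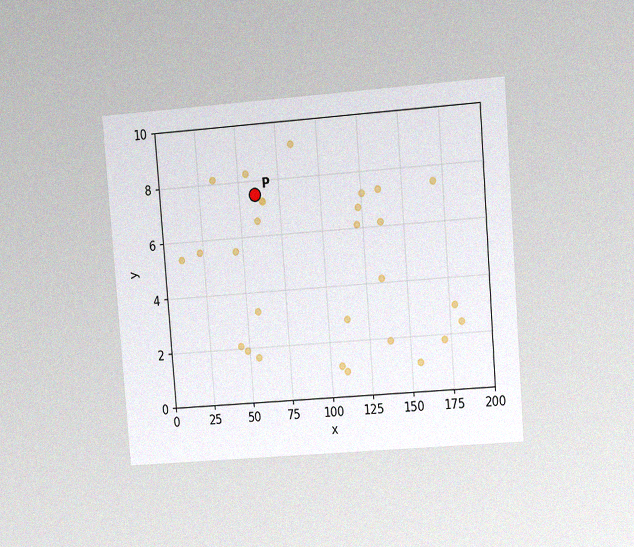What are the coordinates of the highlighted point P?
(60, 7.5)

The chart is tilted about 4° counter-clockwise and viewed at a slight angle, with some photo noise. Following the gridlines from P to each axis, P sits at (60, 7.5).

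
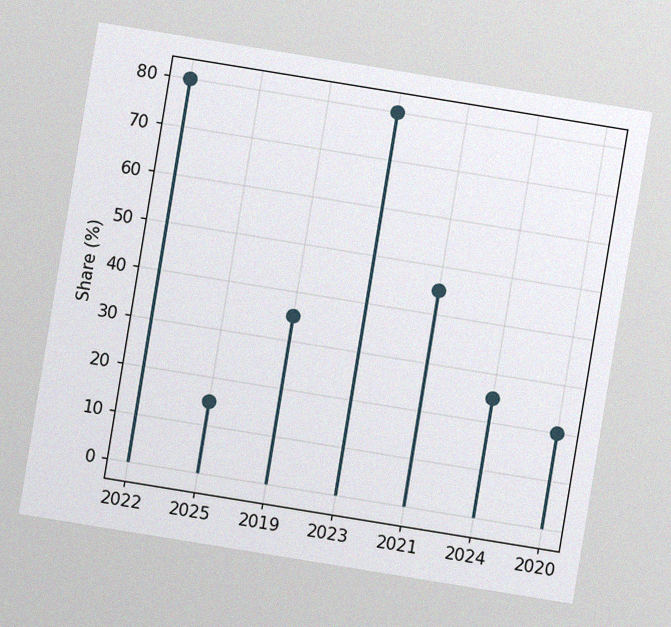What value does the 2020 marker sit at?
20%

The chart is tilted about 9° clockwise, with some photo noise. The 2020 marker sits at 20%.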